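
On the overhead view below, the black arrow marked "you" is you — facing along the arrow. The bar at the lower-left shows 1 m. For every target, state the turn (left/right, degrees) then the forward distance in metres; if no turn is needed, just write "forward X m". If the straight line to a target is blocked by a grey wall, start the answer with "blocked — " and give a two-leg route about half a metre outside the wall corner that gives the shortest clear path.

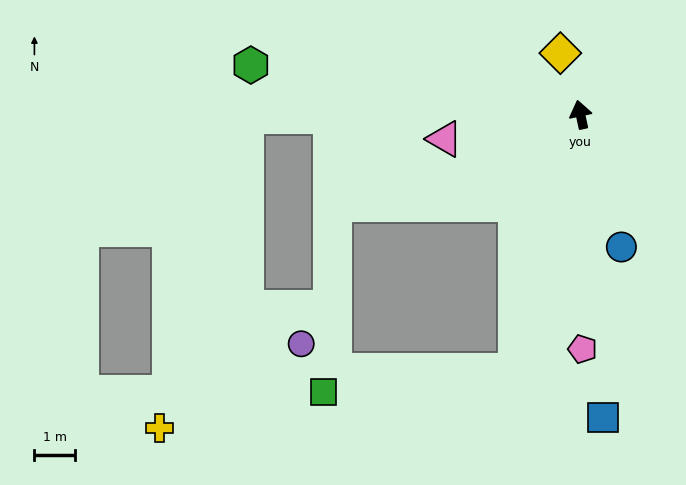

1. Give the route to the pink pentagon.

turn left 168°, forward 5.8 m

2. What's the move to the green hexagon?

turn left 69°, forward 8.2 m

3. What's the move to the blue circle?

turn right 175°, forward 3.4 m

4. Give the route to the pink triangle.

turn left 88°, forward 3.4 m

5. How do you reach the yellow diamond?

turn left 6°, forward 1.6 m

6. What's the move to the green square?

blocked — turn left 154°, forward 6.5 m, then turn right 70°, forward 4.7 m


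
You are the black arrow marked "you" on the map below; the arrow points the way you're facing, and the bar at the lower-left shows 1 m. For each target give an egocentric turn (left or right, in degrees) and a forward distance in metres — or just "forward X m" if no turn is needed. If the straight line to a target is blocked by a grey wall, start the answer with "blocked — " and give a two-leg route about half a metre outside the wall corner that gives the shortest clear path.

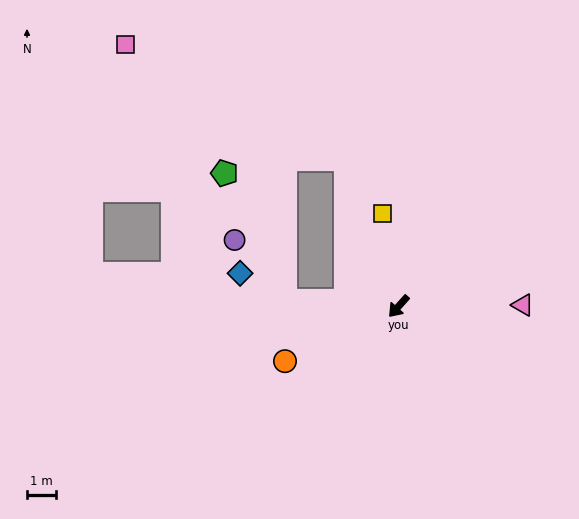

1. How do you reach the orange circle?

turn right 22°, forward 4.3 m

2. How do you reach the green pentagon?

blocked — turn right 51°, forward 3.9 m, then turn right 62°, forward 4.8 m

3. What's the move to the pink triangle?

turn left 132°, forward 4.2 m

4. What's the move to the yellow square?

turn right 129°, forward 3.2 m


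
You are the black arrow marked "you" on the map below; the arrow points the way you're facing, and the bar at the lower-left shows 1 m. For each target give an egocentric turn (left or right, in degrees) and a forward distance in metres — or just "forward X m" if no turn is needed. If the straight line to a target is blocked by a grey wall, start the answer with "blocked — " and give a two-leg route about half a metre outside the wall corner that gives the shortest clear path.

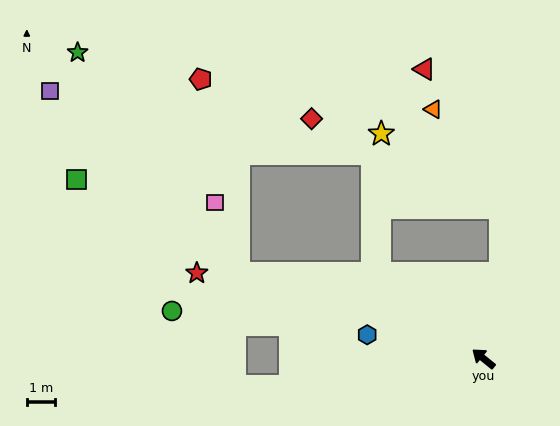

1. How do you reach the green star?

blocked — turn left 20°, forward 9.3 m, then turn right 35°, forward 9.8 m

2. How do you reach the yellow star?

blocked — forward 4.8 m, then turn right 52°, forward 5.0 m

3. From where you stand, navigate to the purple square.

blocked — turn left 20°, forward 9.3 m, then turn right 25°, forward 9.4 m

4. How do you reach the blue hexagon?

turn left 28°, forward 4.3 m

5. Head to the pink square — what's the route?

blocked — turn left 20°, forward 9.3 m, then turn right 53°, forward 2.7 m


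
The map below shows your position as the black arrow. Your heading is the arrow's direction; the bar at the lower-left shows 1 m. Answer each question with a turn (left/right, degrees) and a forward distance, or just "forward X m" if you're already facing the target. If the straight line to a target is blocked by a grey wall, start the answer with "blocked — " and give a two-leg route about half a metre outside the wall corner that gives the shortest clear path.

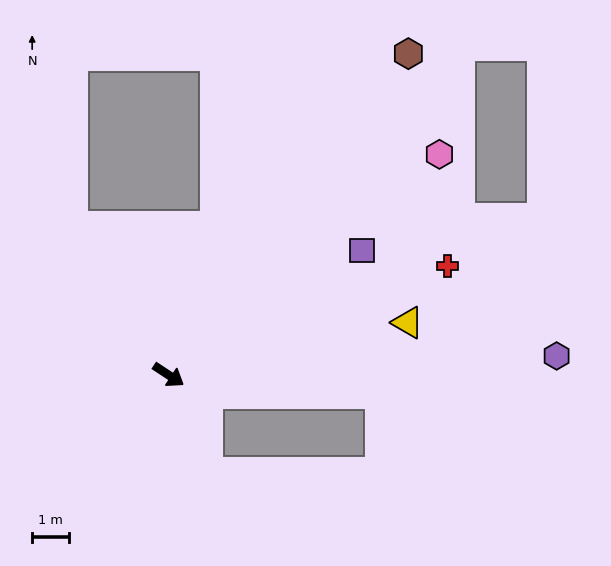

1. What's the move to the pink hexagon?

turn left 72°, forward 9.6 m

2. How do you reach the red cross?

turn left 55°, forward 8.2 m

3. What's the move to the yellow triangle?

turn left 46°, forward 6.7 m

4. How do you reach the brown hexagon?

turn left 87°, forward 11.0 m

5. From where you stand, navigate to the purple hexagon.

turn left 36°, forward 10.6 m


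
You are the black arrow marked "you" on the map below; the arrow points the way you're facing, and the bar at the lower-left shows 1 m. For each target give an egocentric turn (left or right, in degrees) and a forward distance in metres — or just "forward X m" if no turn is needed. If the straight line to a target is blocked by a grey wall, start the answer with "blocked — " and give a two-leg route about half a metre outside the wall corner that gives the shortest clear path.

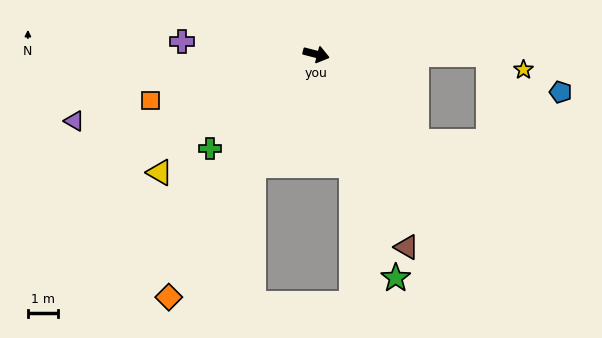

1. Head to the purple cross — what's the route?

turn right 171°, forward 4.5 m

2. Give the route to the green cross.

turn right 124°, forward 4.8 m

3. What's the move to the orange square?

turn right 150°, forward 5.8 m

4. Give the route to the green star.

turn right 56°, forward 8.0 m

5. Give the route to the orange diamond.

turn right 107°, forward 9.5 m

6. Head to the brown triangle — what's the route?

turn right 50°, forward 7.2 m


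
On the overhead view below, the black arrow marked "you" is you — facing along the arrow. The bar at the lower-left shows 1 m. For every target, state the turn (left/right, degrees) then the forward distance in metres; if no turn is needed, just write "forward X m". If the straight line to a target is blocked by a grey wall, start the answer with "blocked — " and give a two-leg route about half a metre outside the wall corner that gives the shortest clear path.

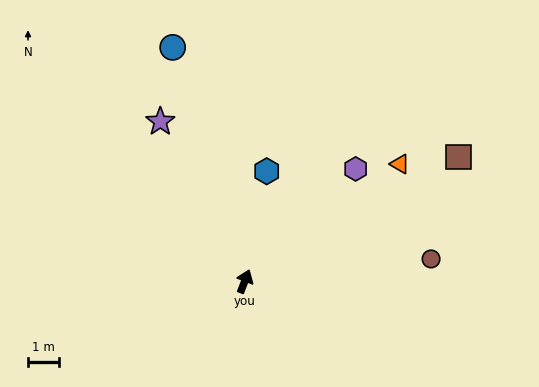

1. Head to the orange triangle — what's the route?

turn right 32°, forward 6.3 m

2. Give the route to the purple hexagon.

turn right 24°, forward 5.1 m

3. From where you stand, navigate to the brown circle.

turn right 62°, forward 6.1 m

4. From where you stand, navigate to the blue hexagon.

turn left 10°, forward 3.6 m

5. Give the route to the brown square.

turn right 39°, forward 8.0 m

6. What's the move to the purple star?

turn left 49°, forward 5.9 m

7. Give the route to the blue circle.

turn left 38°, forward 7.9 m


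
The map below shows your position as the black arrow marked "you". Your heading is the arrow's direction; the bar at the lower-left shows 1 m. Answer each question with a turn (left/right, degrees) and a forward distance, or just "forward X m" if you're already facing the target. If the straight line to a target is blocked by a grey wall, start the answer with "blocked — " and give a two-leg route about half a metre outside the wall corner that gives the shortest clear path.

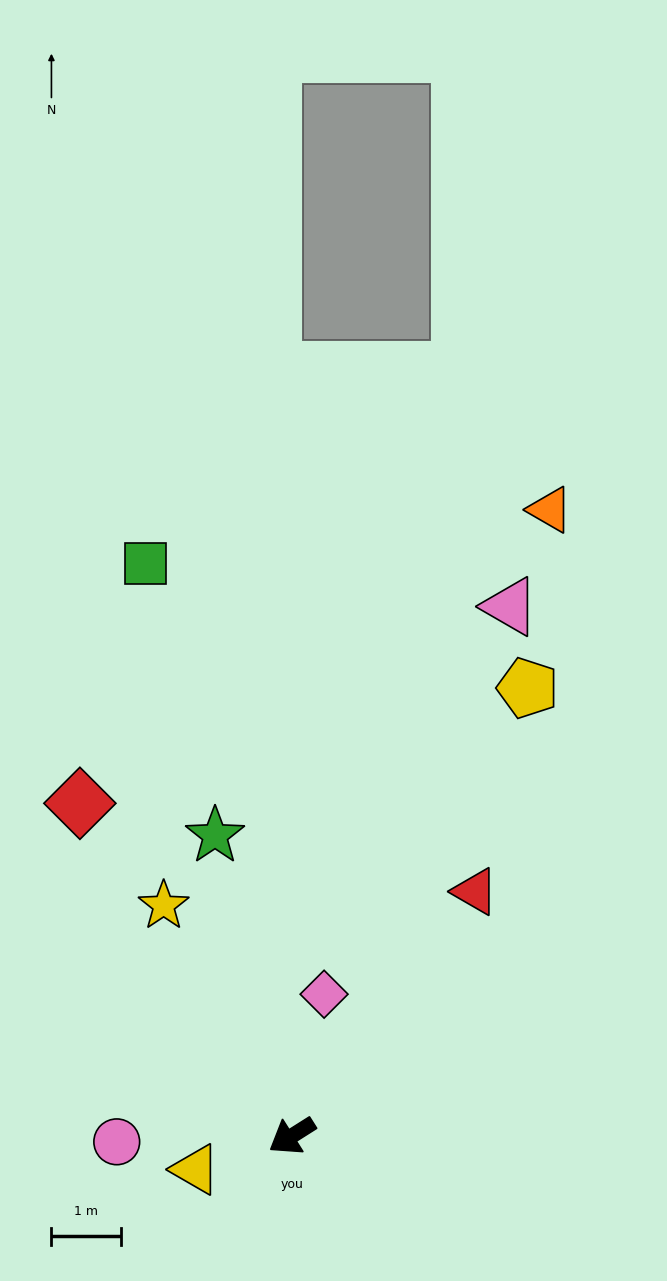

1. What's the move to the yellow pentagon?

turn right 150°, forward 7.3 m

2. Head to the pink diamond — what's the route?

turn right 135°, forward 2.1 m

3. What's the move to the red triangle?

turn right 159°, forward 4.4 m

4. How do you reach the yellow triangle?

turn right 13°, forward 1.5 m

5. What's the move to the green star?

turn right 108°, forward 4.5 m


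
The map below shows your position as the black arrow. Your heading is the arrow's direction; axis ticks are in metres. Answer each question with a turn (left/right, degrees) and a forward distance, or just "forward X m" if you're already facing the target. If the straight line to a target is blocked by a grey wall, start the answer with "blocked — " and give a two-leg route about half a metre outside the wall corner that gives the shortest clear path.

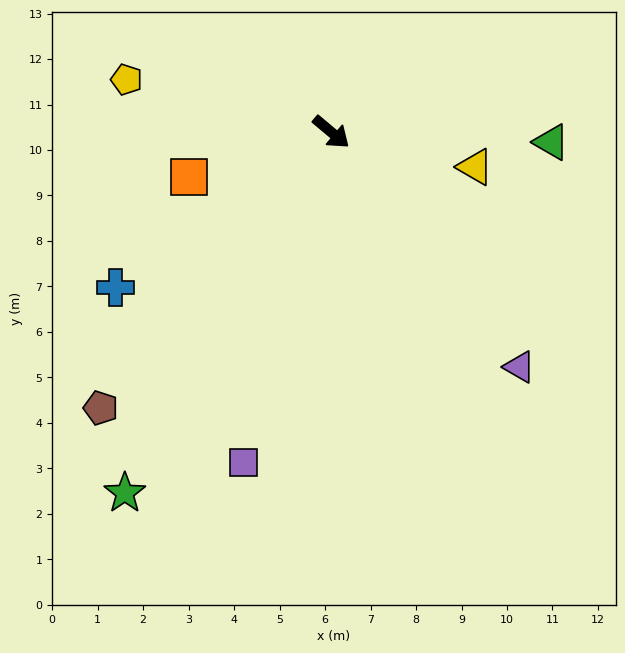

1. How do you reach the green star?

turn right 80°, forward 9.1 m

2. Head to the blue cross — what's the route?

turn right 104°, forward 5.8 m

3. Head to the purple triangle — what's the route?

turn right 11°, forward 6.6 m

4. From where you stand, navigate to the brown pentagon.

turn right 90°, forward 7.9 m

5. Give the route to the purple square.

turn right 65°, forward 7.5 m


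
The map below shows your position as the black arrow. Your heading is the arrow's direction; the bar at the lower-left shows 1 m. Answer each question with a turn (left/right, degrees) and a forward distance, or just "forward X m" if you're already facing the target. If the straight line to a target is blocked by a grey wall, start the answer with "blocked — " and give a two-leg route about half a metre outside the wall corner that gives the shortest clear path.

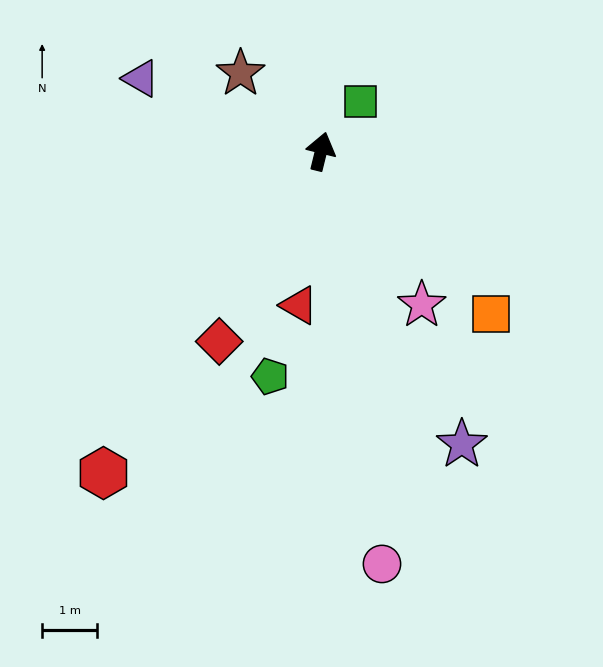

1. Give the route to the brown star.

turn left 60°, forward 2.0 m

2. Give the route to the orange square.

turn right 120°, forward 4.3 m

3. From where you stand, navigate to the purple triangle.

turn left 82°, forward 3.5 m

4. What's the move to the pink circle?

turn right 158°, forward 7.6 m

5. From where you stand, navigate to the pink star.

turn right 133°, forward 3.3 m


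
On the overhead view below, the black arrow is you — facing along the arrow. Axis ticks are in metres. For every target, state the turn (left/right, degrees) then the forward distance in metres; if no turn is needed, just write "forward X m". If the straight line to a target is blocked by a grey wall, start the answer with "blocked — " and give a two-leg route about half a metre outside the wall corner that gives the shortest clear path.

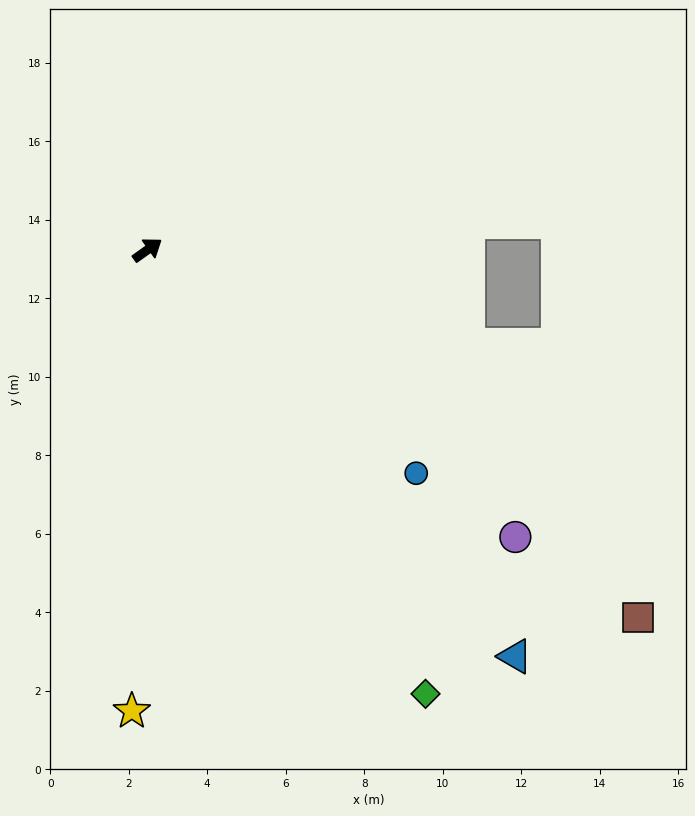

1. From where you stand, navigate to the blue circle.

turn right 75°, forward 8.9 m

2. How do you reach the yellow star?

turn right 127°, forward 11.8 m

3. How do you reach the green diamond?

turn right 93°, forward 13.3 m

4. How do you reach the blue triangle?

turn right 83°, forward 14.0 m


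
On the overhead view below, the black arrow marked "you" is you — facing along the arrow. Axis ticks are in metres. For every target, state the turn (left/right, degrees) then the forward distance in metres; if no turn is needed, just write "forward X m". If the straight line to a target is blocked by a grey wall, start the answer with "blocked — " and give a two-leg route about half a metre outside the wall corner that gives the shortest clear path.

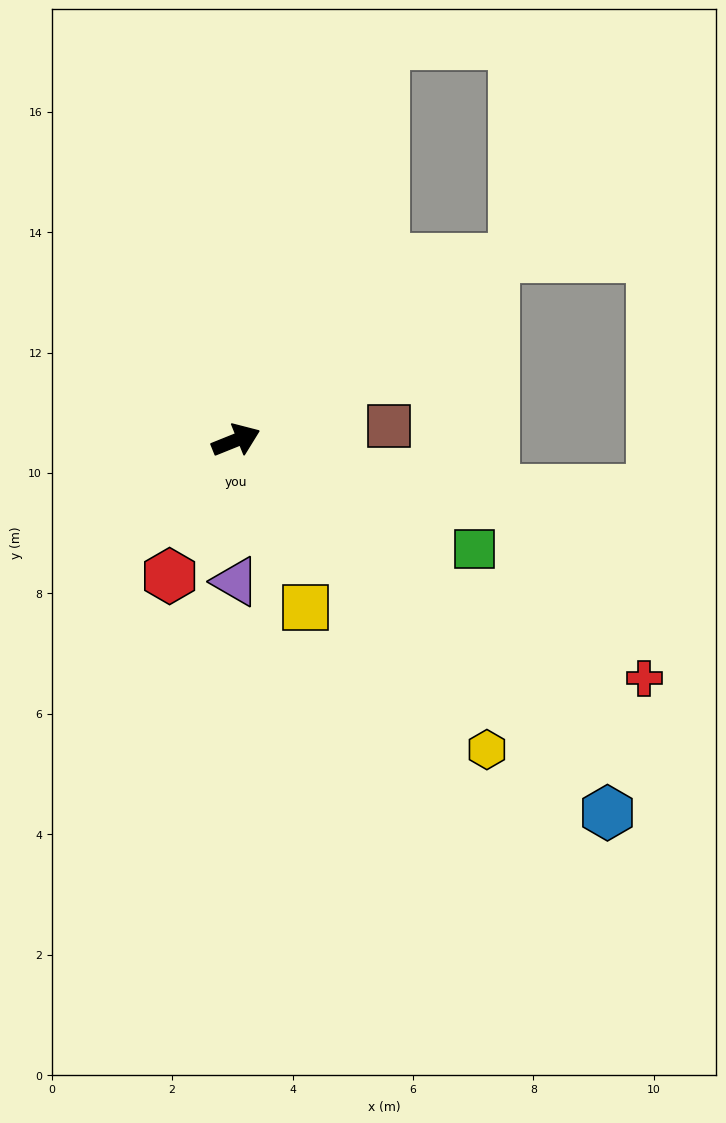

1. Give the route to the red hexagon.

turn right 138°, forward 2.5 m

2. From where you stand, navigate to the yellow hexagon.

turn right 73°, forward 6.6 m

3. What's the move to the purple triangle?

turn right 112°, forward 2.3 m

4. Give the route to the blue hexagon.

turn right 67°, forward 8.7 m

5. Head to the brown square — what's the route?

turn right 17°, forward 2.6 m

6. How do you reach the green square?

turn right 47°, forward 4.4 m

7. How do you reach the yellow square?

turn right 89°, forward 3.0 m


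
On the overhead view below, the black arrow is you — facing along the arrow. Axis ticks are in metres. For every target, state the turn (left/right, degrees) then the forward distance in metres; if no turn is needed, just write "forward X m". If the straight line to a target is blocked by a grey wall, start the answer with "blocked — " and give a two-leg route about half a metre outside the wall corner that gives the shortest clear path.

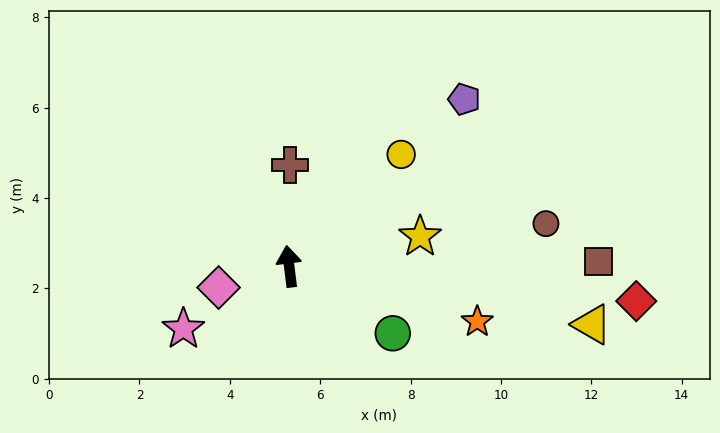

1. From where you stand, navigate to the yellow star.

turn right 84°, forward 3.0 m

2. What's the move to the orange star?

turn right 114°, forward 4.3 m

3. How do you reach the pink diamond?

turn left 100°, forward 1.6 m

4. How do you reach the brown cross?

turn right 7°, forward 2.2 m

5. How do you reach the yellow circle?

turn right 52°, forward 3.5 m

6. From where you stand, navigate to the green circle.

turn right 130°, forward 2.7 m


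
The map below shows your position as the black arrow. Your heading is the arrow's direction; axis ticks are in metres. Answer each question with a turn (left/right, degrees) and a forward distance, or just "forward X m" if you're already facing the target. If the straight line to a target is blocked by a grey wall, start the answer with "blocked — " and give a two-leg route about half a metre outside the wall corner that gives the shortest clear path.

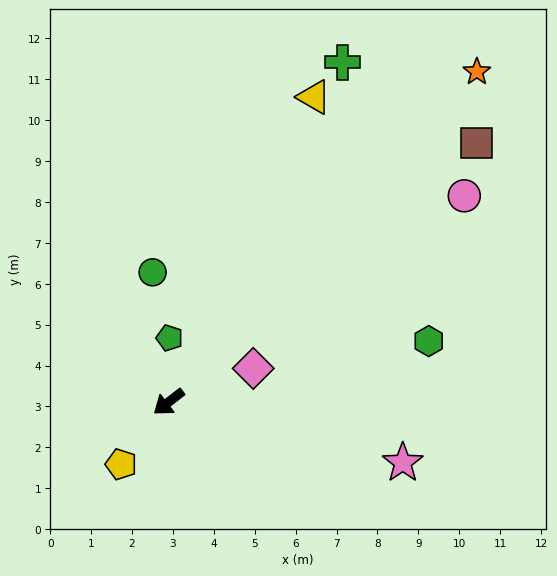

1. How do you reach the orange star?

turn right 171°, forward 11.0 m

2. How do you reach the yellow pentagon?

turn left 15°, forward 1.9 m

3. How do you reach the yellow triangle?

turn right 153°, forward 8.3 m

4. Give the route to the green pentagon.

turn right 129°, forward 1.6 m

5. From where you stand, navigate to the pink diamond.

turn left 164°, forward 2.2 m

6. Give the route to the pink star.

turn left 128°, forward 5.9 m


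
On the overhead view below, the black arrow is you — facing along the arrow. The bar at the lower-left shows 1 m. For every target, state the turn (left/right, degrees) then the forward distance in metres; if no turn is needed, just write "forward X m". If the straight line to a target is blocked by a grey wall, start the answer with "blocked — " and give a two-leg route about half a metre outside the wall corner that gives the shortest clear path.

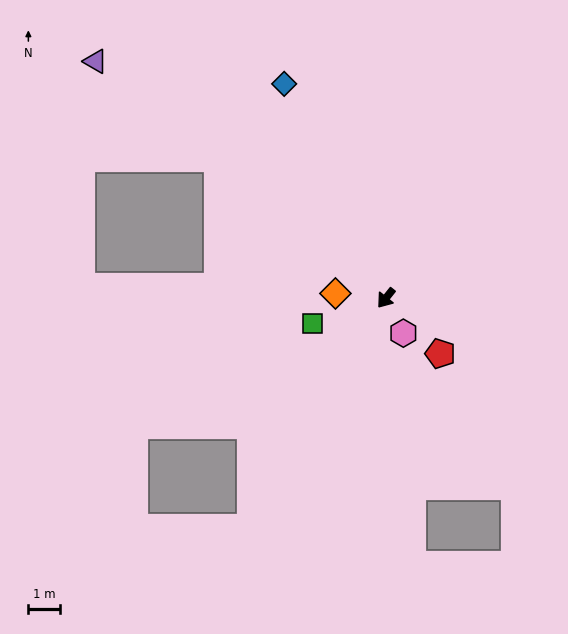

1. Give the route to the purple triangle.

turn right 91°, forward 11.8 m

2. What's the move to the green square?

turn right 32°, forward 2.5 m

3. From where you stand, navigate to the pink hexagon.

turn left 65°, forward 1.2 m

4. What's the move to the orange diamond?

turn right 57°, forward 1.6 m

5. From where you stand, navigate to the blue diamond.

turn right 116°, forward 7.5 m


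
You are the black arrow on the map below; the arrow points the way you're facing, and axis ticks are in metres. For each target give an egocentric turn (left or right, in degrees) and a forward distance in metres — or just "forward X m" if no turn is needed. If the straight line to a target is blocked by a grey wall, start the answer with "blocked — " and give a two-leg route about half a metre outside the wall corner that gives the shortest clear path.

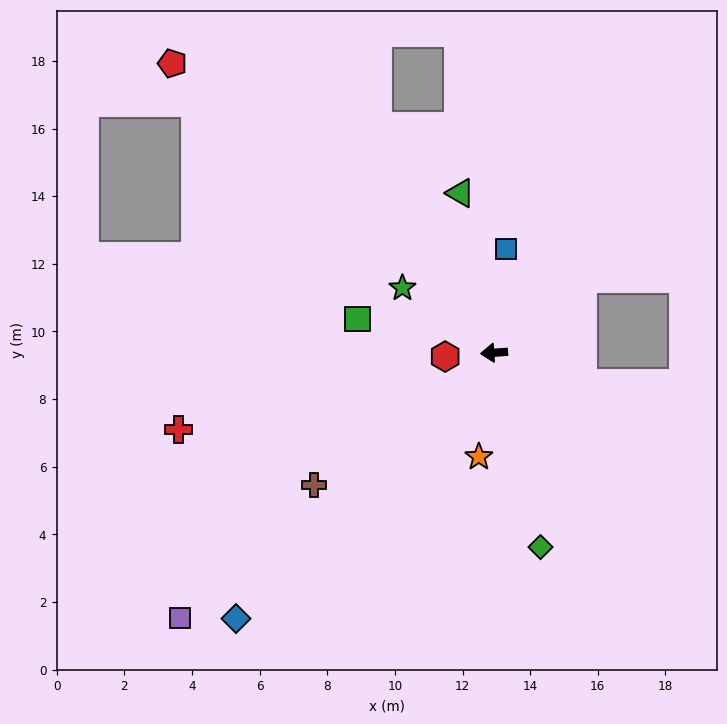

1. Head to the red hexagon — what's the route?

forward 1.5 m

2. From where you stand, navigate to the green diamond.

turn left 100°, forward 5.9 m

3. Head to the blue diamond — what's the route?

turn left 42°, forward 11.0 m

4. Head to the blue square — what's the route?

turn right 100°, forward 3.1 m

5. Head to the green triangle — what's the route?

turn right 82°, forward 4.8 m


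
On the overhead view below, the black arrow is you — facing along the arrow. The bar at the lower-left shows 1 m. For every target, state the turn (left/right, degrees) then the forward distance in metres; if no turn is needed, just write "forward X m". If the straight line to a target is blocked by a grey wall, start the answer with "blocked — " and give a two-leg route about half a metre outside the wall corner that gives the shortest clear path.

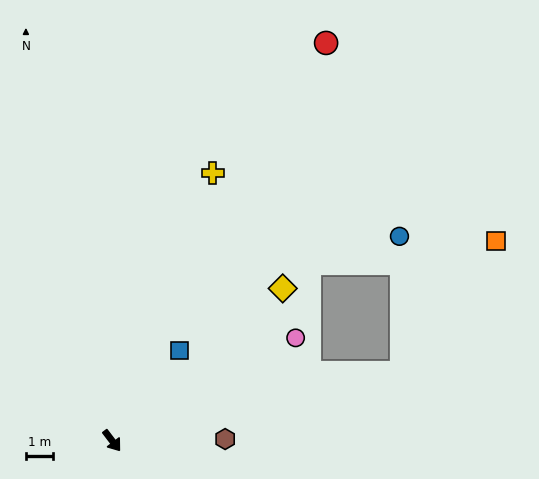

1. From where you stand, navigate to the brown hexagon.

turn left 54°, forward 4.2 m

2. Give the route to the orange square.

blocked — turn left 66°, forward 10.9 m, then turn left 41°, forward 5.9 m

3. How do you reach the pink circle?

turn left 82°, forward 7.7 m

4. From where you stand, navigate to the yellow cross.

turn left 122°, forward 10.5 m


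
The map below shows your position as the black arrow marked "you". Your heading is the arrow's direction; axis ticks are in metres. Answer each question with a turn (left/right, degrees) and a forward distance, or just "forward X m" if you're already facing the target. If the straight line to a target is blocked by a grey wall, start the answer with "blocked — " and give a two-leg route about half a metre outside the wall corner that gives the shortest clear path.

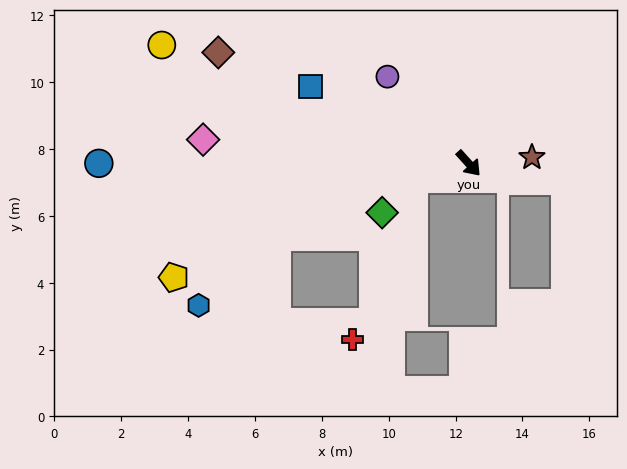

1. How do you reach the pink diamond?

turn right 137°, forward 8.0 m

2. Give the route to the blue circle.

turn right 132°, forward 11.1 m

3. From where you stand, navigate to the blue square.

turn right 158°, forward 5.3 m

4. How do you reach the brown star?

turn left 53°, forward 1.9 m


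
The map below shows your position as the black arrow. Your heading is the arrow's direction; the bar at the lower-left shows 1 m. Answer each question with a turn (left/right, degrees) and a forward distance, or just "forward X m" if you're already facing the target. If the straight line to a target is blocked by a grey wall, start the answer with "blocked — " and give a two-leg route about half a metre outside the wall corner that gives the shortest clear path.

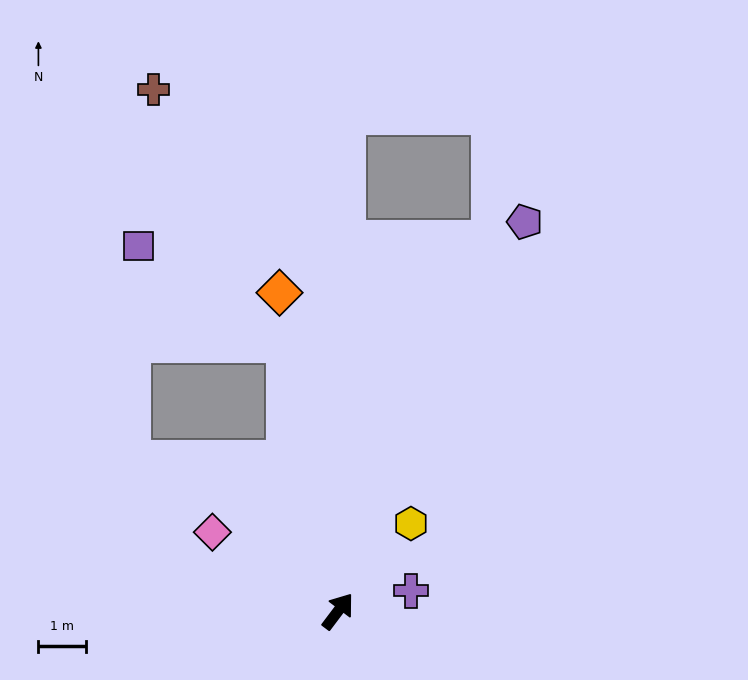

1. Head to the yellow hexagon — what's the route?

turn right 3°, forward 2.4 m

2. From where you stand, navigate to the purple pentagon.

turn left 11°, forward 9.1 m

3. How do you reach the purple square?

blocked — turn left 48°, forward 5.8 m, then turn left 46°, forward 3.7 m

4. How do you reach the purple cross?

turn right 37°, forward 1.6 m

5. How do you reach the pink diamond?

turn left 95°, forward 3.1 m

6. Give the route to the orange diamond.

turn left 47°, forward 6.8 m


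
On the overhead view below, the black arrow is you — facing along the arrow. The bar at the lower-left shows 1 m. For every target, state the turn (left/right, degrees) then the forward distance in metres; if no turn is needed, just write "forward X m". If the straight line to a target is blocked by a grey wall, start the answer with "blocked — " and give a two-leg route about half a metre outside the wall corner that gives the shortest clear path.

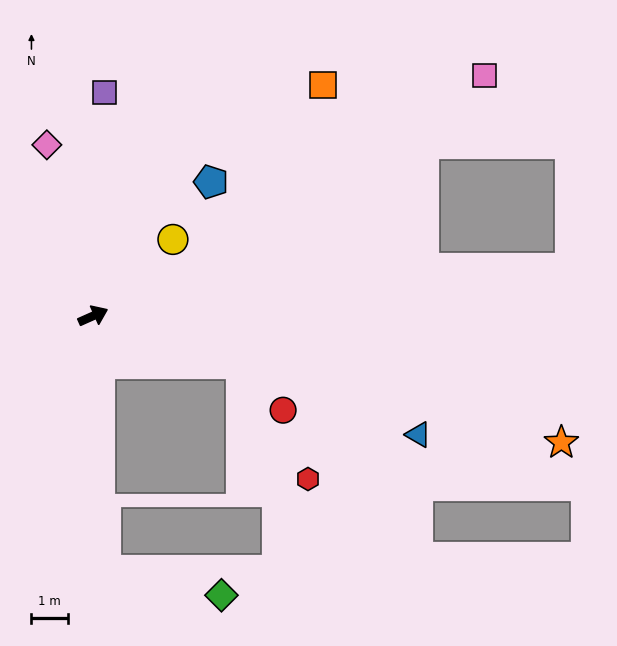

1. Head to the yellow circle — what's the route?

turn left 20°, forward 3.0 m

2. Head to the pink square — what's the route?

turn left 8°, forward 12.5 m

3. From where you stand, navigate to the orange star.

turn right 39°, forward 13.2 m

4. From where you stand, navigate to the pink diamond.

turn left 81°, forward 4.8 m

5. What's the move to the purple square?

turn left 63°, forward 6.1 m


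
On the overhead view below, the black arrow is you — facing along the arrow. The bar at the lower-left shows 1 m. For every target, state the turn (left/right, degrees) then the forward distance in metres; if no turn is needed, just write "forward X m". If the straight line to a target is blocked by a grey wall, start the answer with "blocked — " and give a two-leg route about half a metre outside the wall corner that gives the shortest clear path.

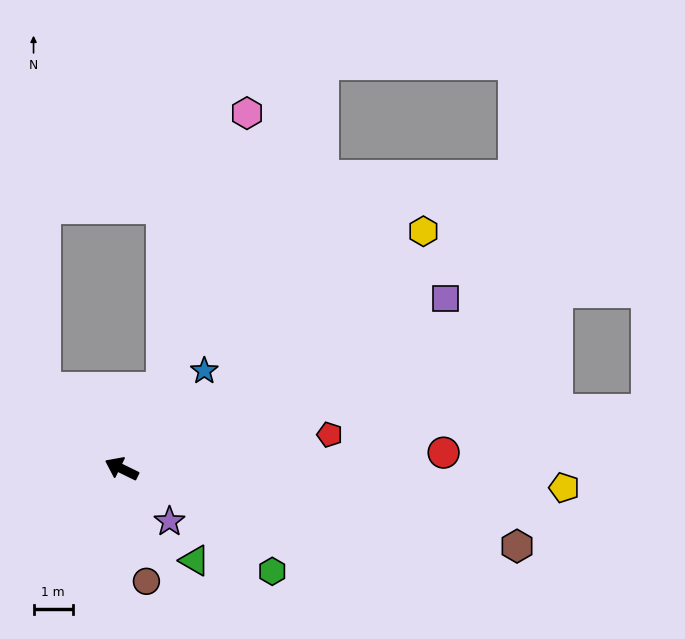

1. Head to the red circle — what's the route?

turn right 151°, forward 8.2 m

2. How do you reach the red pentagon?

turn right 145°, forward 5.3 m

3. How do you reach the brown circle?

turn left 128°, forward 2.9 m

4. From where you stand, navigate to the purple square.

turn right 126°, forward 9.3 m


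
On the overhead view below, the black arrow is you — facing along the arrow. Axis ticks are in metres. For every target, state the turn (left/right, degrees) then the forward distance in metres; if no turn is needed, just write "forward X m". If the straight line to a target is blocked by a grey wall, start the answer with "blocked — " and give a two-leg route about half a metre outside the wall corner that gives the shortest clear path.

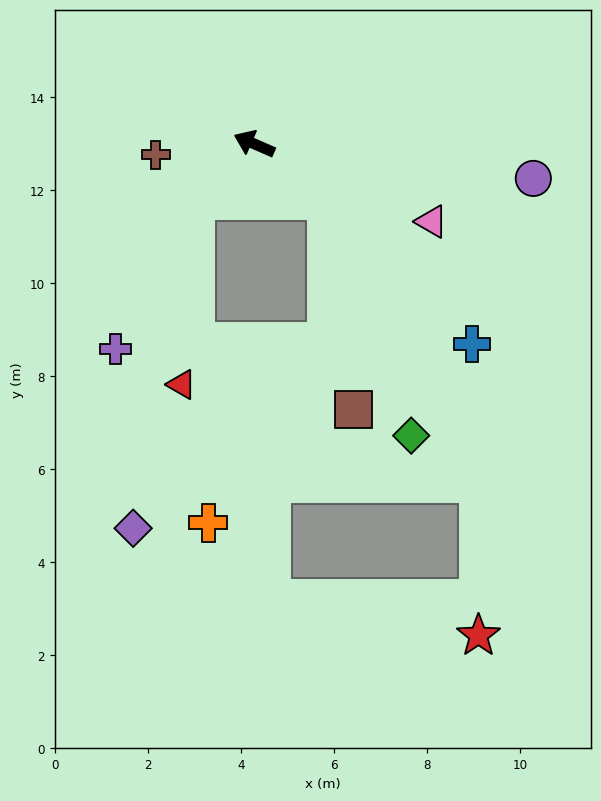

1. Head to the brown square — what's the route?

blocked — turn left 166°, forward 2.0 m, then turn right 45°, forward 4.5 m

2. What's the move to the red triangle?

blocked — turn left 67°, forward 1.7 m, then turn left 42°, forward 4.0 m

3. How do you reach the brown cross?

turn left 30°, forward 2.1 m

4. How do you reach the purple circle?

turn right 163°, forward 6.0 m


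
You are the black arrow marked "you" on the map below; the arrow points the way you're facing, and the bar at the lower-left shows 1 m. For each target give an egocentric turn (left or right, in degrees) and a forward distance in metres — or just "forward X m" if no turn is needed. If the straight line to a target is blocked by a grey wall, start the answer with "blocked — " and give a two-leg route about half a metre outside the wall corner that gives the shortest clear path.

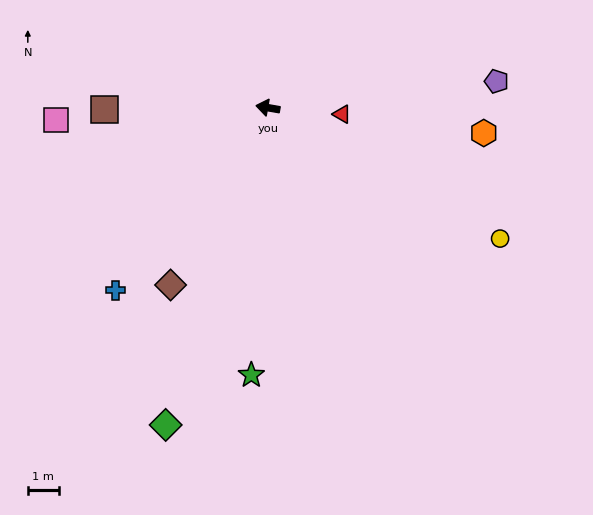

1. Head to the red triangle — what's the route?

turn right 175°, forward 2.4 m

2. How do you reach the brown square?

turn left 11°, forward 5.2 m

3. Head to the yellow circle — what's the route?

turn left 160°, forward 8.6 m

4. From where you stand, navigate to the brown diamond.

turn left 71°, forward 6.5 m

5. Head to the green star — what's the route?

turn left 96°, forward 8.6 m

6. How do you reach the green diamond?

turn left 82°, forward 10.7 m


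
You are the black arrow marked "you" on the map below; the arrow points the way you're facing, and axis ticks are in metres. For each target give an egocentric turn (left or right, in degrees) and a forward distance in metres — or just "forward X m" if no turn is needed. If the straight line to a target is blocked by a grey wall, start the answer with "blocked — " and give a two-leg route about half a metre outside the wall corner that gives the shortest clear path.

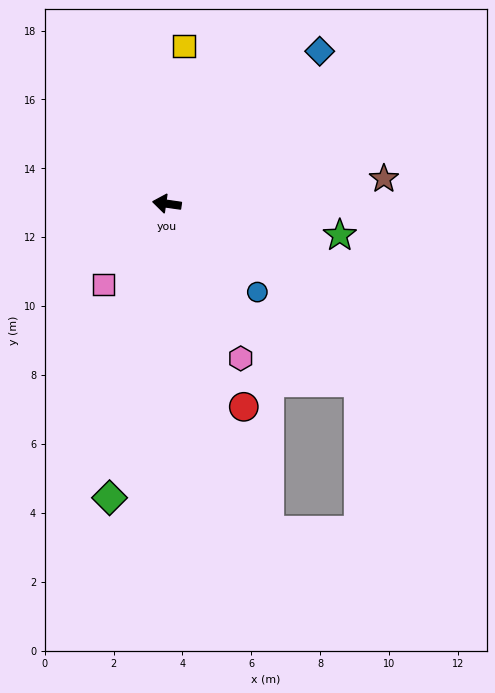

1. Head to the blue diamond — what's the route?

turn right 127°, forward 6.3 m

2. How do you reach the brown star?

turn right 165°, forward 6.3 m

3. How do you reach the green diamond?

turn left 87°, forward 8.7 m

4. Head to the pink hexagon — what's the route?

turn left 124°, forward 5.0 m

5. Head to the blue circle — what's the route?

turn left 144°, forward 3.7 m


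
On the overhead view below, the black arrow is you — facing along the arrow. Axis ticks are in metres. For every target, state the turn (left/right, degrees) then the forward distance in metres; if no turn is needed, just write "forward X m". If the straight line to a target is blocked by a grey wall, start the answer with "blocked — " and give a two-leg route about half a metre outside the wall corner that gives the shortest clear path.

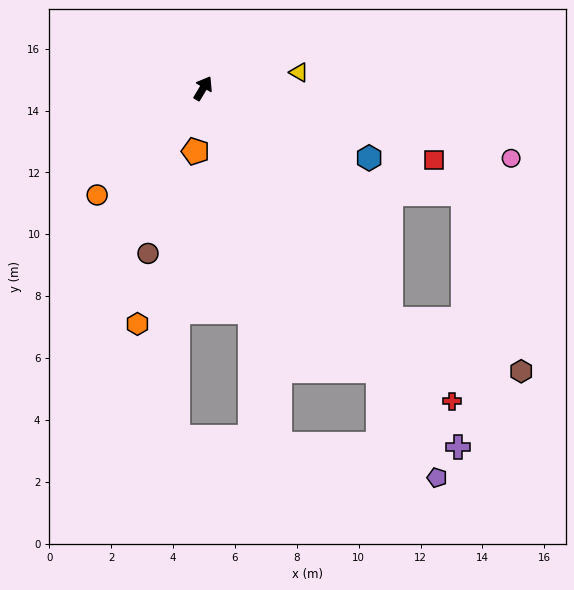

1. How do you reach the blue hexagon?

turn right 82°, forward 5.8 m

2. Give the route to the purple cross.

turn right 113°, forward 14.2 m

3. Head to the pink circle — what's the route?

turn right 72°, forward 10.2 m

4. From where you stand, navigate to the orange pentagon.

turn right 156°, forward 2.1 m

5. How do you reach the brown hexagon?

blocked — turn right 110°, forward 9.6 m, then turn left 30°, forward 4.6 m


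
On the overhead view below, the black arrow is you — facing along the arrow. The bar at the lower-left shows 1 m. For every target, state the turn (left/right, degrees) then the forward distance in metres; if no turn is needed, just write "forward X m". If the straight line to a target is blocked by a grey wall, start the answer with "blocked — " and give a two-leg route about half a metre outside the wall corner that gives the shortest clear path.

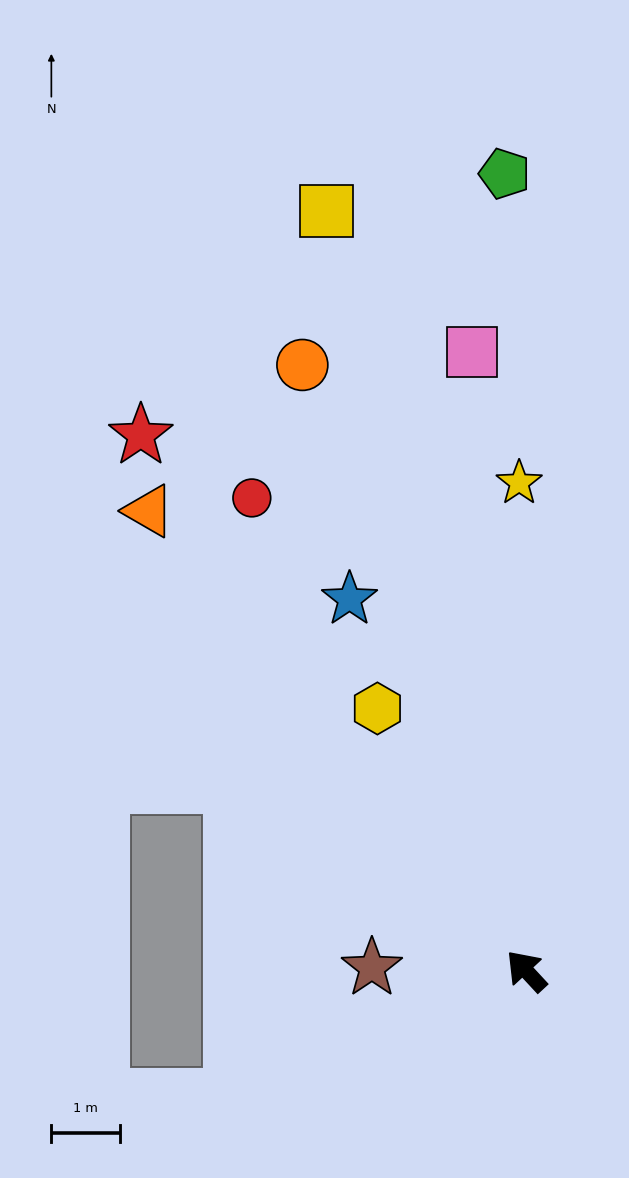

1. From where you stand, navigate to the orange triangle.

turn right 3°, forward 8.7 m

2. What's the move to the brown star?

turn left 46°, forward 2.3 m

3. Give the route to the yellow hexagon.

turn right 13°, forward 4.4 m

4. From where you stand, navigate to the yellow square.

turn right 28°, forward 11.5 m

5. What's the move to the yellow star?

turn right 42°, forward 7.1 m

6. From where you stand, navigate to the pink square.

turn right 38°, forward 9.1 m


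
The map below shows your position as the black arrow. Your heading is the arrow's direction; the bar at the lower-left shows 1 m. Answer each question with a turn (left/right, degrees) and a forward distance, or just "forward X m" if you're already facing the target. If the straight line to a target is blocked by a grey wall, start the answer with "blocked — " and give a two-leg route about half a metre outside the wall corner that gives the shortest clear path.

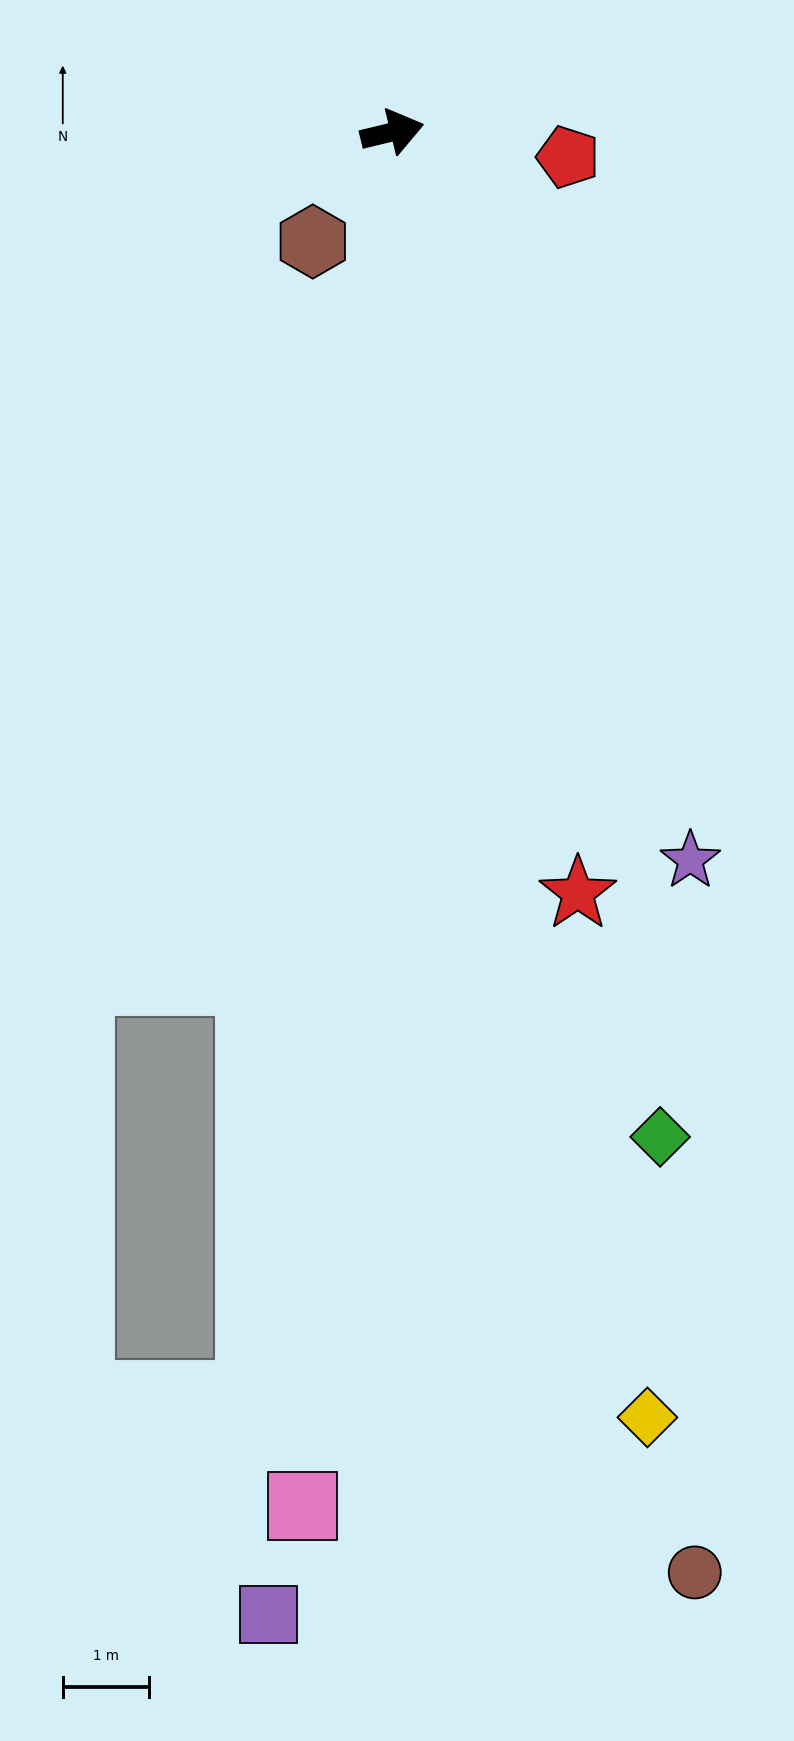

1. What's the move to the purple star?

turn right 81°, forward 9.1 m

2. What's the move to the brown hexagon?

turn right 140°, forward 1.6 m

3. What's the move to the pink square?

turn right 107°, forward 15.9 m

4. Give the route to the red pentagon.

turn right 22°, forward 2.1 m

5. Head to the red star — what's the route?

turn right 90°, forward 9.0 m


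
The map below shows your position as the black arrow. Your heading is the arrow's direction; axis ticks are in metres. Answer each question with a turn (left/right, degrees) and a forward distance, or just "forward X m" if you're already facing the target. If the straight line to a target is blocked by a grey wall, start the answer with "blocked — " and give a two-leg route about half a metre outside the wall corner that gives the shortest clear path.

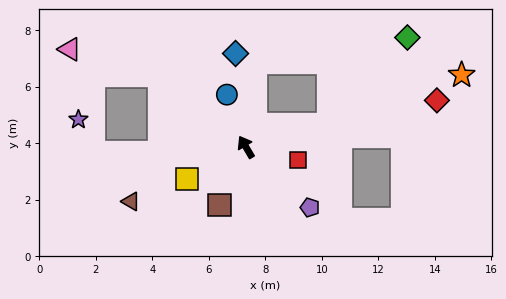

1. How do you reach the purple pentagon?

turn right 164°, forward 3.1 m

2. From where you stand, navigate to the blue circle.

turn right 11°, forward 2.0 m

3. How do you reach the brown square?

turn left 125°, forward 2.3 m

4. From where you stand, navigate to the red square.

turn right 135°, forward 1.9 m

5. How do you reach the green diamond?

blocked — turn right 106°, forward 3.1 m, then turn left 33°, forward 4.1 m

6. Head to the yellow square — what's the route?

turn left 88°, forward 2.4 m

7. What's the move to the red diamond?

turn right 107°, forward 7.0 m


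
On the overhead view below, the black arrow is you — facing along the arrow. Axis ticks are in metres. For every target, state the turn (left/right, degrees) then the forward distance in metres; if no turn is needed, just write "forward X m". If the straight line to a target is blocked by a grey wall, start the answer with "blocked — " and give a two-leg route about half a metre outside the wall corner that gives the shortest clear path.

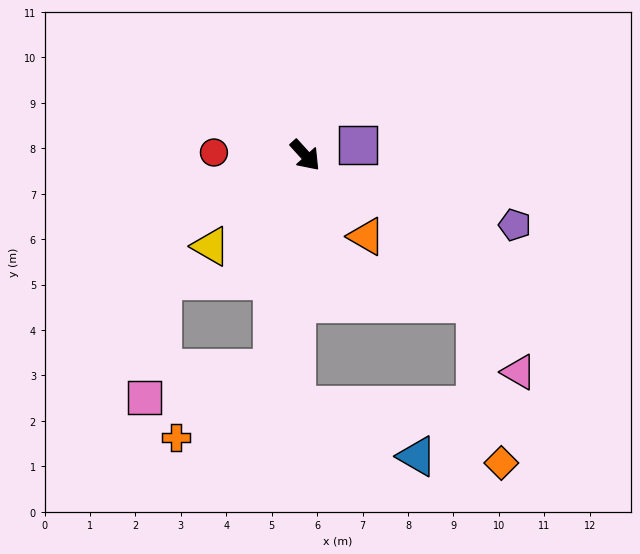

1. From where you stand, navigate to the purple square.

turn left 59°, forward 1.2 m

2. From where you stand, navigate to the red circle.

turn right 134°, forward 2.0 m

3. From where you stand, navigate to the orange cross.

blocked — turn right 51°, forward 4.7 m, then turn right 45°, forward 2.6 m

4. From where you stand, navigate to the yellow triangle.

turn right 88°, forward 2.9 m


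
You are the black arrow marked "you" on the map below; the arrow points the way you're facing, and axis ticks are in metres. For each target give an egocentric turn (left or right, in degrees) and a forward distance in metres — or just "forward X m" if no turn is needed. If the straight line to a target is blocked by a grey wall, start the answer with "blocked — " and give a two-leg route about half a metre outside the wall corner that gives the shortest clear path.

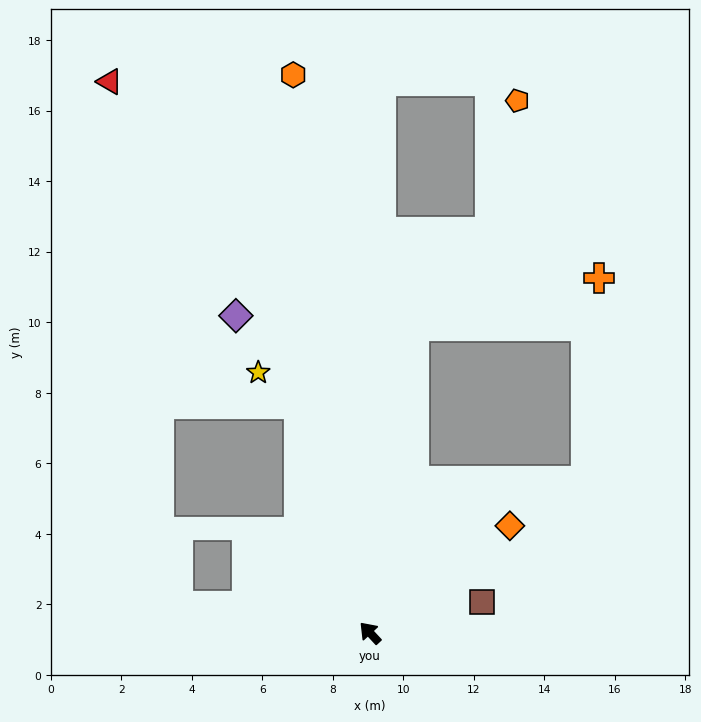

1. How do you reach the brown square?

turn right 117°, forward 3.3 m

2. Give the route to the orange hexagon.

turn right 35°, forward 16.0 m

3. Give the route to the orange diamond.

turn right 95°, forward 5.0 m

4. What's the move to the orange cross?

blocked — turn right 51°, forward 8.8 m, then turn right 67°, forward 5.4 m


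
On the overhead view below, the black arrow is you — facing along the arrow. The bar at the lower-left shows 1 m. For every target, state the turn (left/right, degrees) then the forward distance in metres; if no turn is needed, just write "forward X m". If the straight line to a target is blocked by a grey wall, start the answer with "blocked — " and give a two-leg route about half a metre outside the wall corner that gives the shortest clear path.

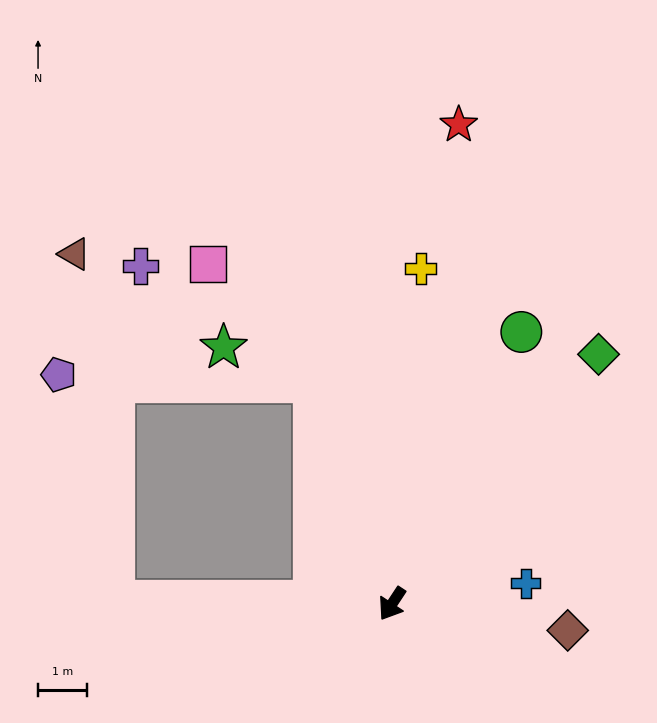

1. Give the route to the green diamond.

turn left 174°, forward 6.7 m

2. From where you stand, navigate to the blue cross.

turn left 132°, forward 2.8 m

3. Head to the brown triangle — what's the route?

blocked — turn right 57°, forward 5.7 m, then turn right 83°, forward 7.2 m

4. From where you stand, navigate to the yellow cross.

turn right 152°, forward 6.9 m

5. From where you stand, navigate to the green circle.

turn right 172°, forward 6.2 m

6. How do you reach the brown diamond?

turn left 115°, forward 3.7 m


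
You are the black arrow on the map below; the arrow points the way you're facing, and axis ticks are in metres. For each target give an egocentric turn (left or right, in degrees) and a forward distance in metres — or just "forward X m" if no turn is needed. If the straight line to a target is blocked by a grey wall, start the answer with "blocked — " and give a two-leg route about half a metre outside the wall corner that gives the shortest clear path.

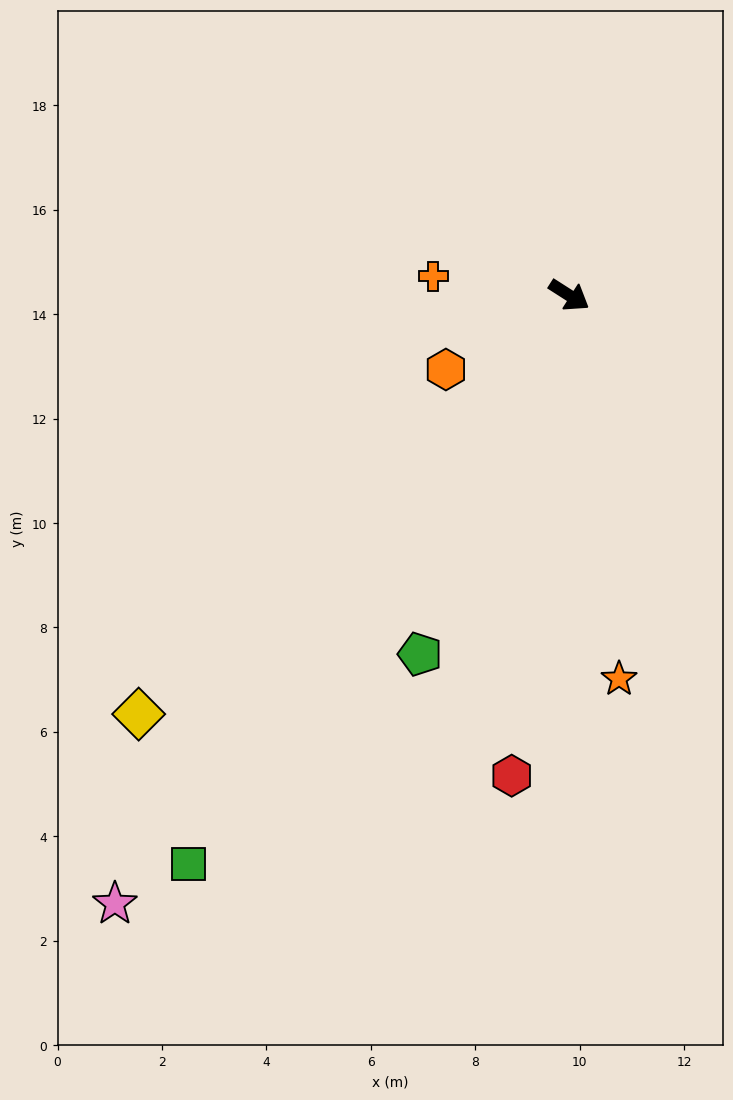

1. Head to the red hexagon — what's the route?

turn right 64°, forward 9.3 m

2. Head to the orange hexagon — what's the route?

turn right 116°, forward 2.8 m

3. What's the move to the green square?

turn right 91°, forward 13.1 m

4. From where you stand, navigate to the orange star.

turn right 50°, forward 7.4 m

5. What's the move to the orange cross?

turn right 155°, forward 2.6 m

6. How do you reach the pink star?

turn right 94°, forward 14.5 m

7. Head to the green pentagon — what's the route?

turn right 80°, forward 7.4 m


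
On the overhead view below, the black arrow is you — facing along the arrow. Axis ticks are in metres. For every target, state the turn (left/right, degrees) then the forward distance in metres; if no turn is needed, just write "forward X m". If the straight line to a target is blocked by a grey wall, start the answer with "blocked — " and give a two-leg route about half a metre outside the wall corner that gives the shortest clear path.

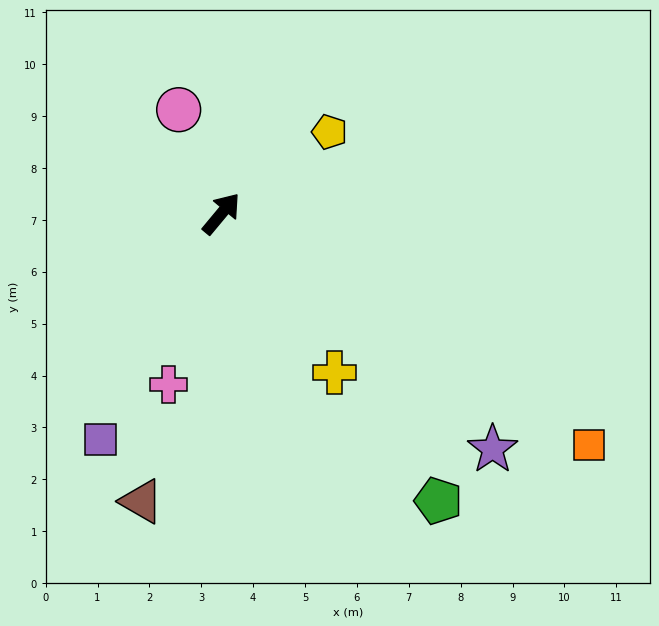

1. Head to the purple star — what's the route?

turn right 91°, forward 6.9 m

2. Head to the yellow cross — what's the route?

turn right 105°, forward 3.8 m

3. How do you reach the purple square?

turn right 168°, forward 4.9 m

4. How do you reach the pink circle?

turn left 62°, forward 2.2 m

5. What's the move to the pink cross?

turn right 157°, forward 3.5 m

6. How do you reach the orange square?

turn right 82°, forward 8.4 m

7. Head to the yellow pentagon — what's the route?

turn right 13°, forward 2.6 m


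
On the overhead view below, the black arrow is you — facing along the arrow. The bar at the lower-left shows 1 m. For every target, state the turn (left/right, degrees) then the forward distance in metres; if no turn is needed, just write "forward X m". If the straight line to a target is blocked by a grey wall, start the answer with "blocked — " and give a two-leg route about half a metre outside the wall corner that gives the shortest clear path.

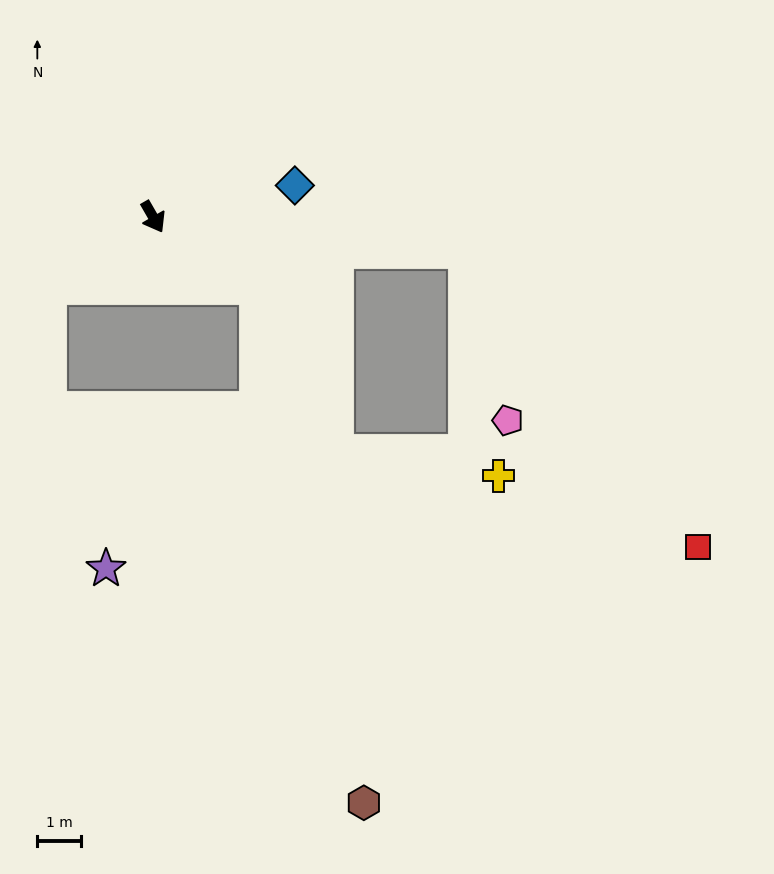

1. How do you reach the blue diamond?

turn left 73°, forward 3.3 m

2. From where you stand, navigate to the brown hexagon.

blocked — turn left 26°, forward 2.9 m, then turn right 44°, forward 12.1 m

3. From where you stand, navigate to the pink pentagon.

blocked — turn left 54°, forward 7.2 m, then turn right 70°, forward 4.0 m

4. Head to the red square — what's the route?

blocked — turn left 54°, forward 7.2 m, then turn right 46°, forward 8.6 m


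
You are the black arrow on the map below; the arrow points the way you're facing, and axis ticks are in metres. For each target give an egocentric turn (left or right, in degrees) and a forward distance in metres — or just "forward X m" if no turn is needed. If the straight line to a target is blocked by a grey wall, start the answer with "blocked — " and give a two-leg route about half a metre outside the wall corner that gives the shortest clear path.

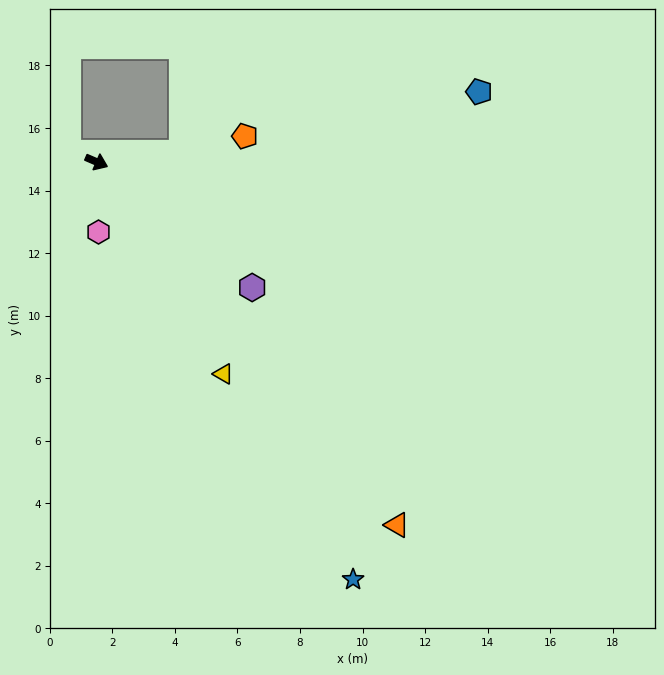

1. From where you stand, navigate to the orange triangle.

turn right 27°, forward 15.1 m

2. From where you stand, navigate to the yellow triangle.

turn right 36°, forward 7.9 m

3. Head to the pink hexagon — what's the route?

turn right 65°, forward 2.2 m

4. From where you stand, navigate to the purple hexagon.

turn right 16°, forward 6.4 m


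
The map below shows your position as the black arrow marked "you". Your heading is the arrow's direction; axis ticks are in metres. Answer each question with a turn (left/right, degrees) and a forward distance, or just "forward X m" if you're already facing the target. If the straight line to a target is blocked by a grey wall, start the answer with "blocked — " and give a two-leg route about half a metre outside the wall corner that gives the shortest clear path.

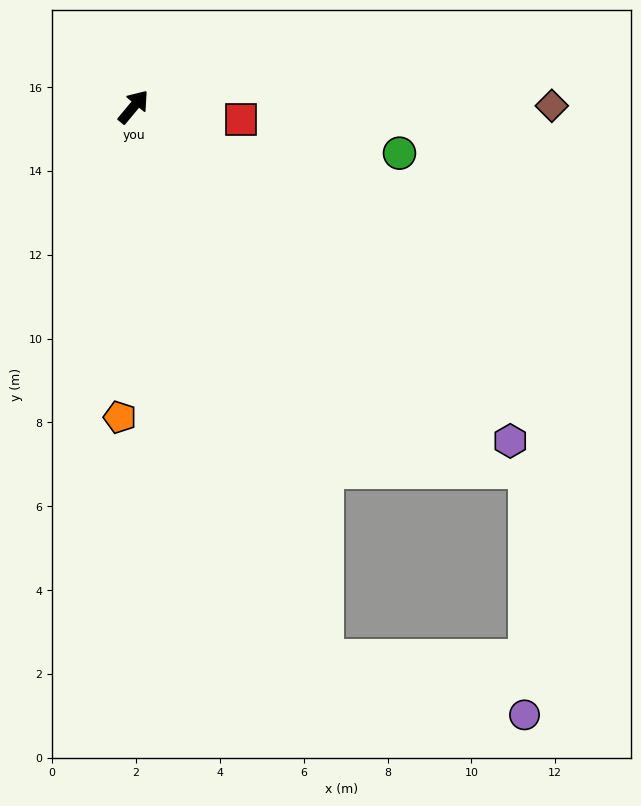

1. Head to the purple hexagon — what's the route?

turn right 92°, forward 12.0 m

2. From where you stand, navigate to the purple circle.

blocked — turn right 121°, forward 13.9 m, then turn left 55°, forward 4.9 m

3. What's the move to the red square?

turn right 57°, forward 2.6 m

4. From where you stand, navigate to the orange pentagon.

turn right 143°, forward 7.4 m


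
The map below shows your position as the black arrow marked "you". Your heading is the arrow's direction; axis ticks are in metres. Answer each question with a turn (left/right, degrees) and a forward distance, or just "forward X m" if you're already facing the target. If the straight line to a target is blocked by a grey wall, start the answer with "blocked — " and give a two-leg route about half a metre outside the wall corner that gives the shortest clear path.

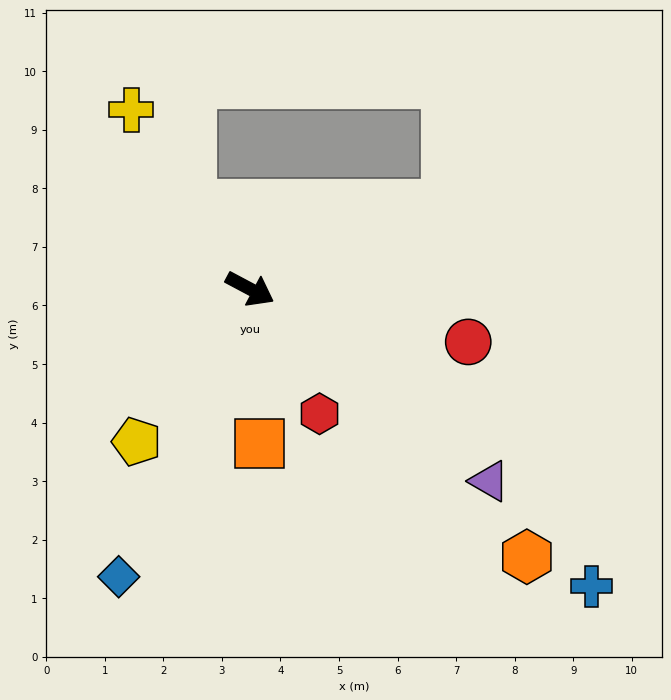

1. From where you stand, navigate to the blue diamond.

turn right 87°, forward 5.4 m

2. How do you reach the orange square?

turn right 59°, forward 2.6 m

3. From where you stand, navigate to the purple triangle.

turn right 11°, forward 5.2 m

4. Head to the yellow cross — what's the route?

turn left 152°, forward 3.7 m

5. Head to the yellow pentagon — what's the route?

turn right 99°, forward 3.2 m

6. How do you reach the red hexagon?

turn right 33°, forward 2.4 m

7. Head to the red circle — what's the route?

turn left 14°, forward 3.8 m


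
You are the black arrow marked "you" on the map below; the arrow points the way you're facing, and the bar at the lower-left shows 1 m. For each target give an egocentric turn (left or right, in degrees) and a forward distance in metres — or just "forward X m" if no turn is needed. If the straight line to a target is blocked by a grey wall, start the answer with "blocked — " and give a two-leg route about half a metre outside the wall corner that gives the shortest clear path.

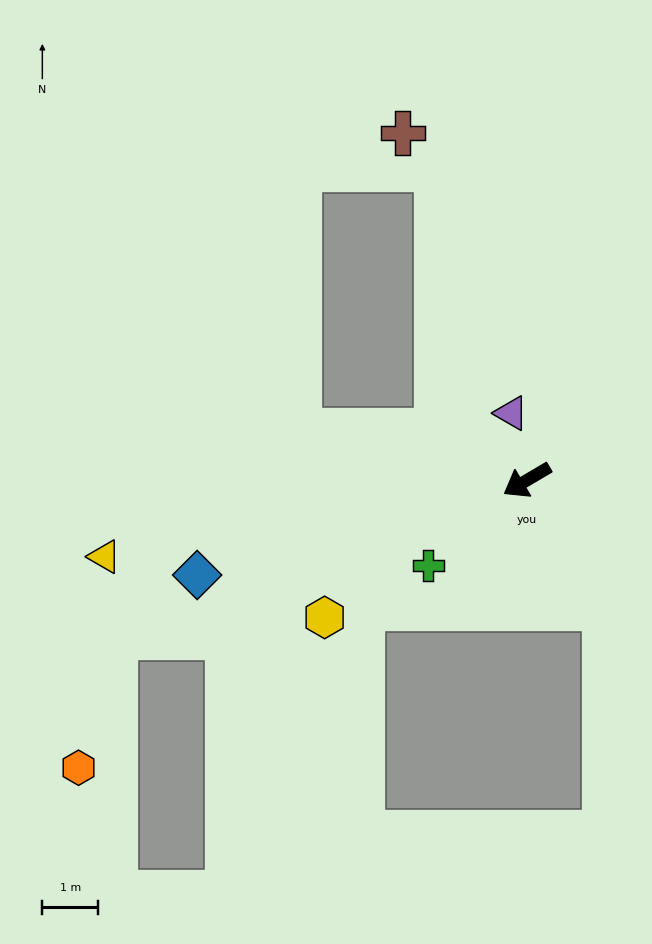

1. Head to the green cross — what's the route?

turn left 10°, forward 2.3 m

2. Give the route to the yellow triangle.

turn right 20°, forward 7.7 m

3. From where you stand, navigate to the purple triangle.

turn right 107°, forward 1.2 m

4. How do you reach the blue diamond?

turn right 15°, forward 6.1 m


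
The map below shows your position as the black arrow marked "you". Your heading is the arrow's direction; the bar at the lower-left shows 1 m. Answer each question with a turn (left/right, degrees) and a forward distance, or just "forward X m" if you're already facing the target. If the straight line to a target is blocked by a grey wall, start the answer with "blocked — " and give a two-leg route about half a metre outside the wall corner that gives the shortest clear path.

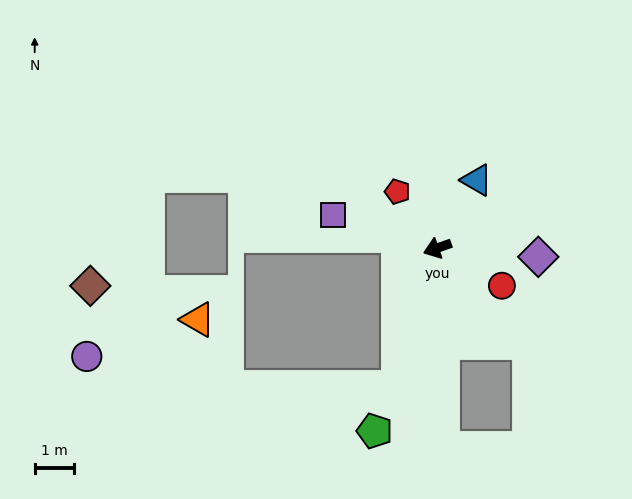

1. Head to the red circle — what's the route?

turn left 130°, forward 1.9 m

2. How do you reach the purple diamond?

turn left 156°, forward 2.6 m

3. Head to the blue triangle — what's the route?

turn right 139°, forward 2.0 m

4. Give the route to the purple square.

turn right 37°, forward 2.8 m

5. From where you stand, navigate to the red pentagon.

turn right 74°, forward 1.8 m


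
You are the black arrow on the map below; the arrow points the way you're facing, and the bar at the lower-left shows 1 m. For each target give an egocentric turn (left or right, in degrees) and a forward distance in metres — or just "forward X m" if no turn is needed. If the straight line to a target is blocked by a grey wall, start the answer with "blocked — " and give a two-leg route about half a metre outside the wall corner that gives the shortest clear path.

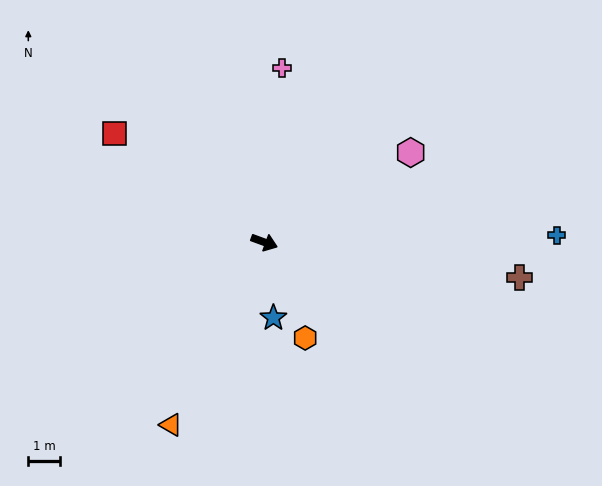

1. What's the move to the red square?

turn left 164°, forward 5.9 m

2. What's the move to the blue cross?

turn left 22°, forward 9.3 m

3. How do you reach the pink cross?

turn left 104°, forward 5.6 m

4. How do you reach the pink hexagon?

turn left 52°, forward 5.4 m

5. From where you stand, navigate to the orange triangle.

turn right 97°, forward 6.5 m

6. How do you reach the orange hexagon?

turn right 47°, forward 3.3 m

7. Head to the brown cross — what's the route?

turn left 12°, forward 8.2 m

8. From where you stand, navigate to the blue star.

turn right 63°, forward 2.4 m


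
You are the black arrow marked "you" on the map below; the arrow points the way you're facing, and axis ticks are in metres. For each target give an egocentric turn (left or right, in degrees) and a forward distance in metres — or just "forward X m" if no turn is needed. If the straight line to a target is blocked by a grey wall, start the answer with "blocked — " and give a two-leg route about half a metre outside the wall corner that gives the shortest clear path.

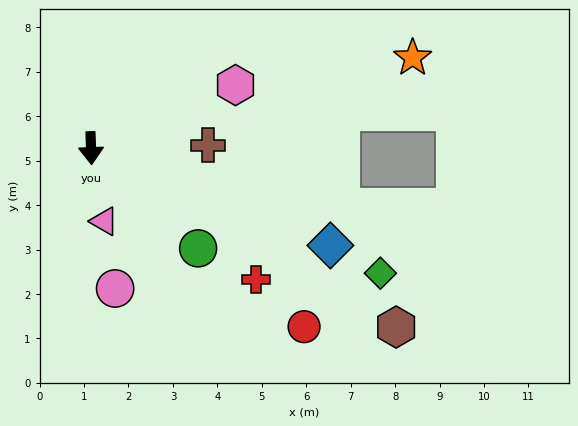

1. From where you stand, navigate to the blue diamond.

turn left 66°, forward 5.8 m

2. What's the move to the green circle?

turn left 45°, forward 3.3 m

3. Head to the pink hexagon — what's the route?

turn left 112°, forward 3.5 m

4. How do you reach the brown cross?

turn left 89°, forward 2.6 m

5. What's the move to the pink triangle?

turn left 8°, forward 1.7 m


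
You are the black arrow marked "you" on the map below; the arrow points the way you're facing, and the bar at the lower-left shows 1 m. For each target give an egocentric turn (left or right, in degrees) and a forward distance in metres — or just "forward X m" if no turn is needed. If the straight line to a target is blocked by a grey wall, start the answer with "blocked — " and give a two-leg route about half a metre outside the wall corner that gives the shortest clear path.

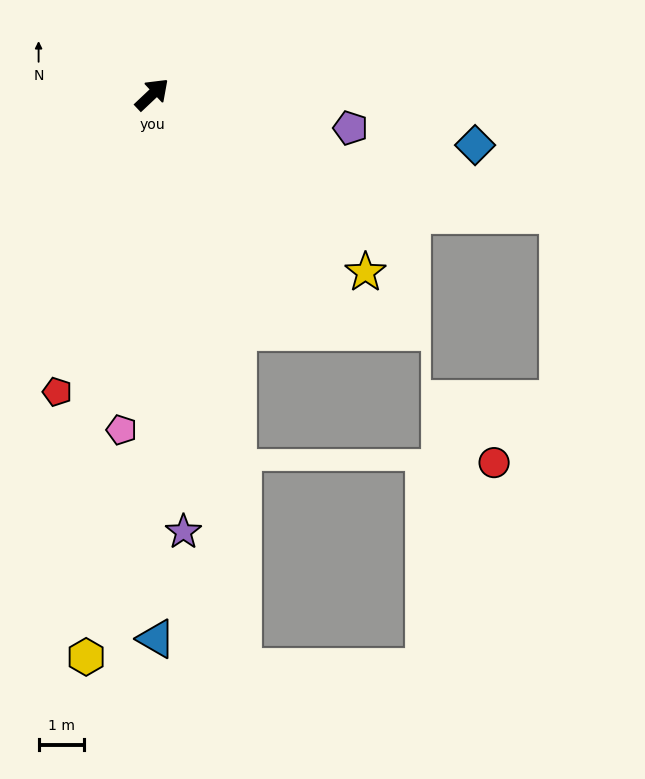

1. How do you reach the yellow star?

turn right 83°, forward 6.1 m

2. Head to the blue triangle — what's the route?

turn right 133°, forward 11.9 m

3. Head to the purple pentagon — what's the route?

turn right 53°, forward 4.4 m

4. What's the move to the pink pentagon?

turn right 139°, forward 7.4 m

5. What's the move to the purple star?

turn right 129°, forward 9.6 m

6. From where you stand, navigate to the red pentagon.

turn right 151°, forward 6.8 m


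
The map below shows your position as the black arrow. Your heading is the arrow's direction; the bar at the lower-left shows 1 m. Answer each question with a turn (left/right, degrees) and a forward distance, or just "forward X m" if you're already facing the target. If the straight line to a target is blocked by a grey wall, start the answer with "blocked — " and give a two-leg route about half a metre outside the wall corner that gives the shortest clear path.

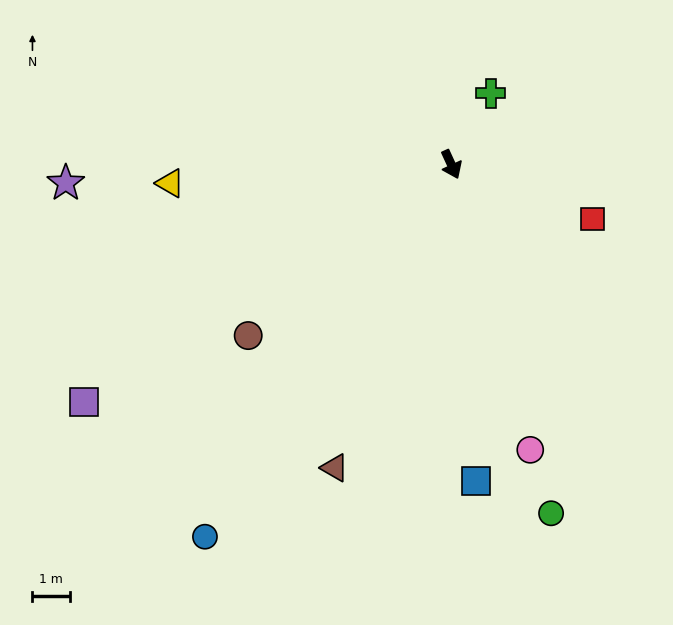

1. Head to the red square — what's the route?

turn left 44°, forward 4.0 m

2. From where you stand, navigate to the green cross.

turn left 126°, forward 2.2 m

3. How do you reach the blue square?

turn right 20°, forward 8.4 m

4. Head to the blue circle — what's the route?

turn right 58°, forward 11.9 m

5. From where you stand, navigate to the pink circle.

turn right 9°, forward 7.9 m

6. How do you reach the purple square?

turn right 82°, forward 11.6 m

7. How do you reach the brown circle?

turn right 75°, forward 7.1 m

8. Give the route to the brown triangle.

turn right 46°, forward 8.6 m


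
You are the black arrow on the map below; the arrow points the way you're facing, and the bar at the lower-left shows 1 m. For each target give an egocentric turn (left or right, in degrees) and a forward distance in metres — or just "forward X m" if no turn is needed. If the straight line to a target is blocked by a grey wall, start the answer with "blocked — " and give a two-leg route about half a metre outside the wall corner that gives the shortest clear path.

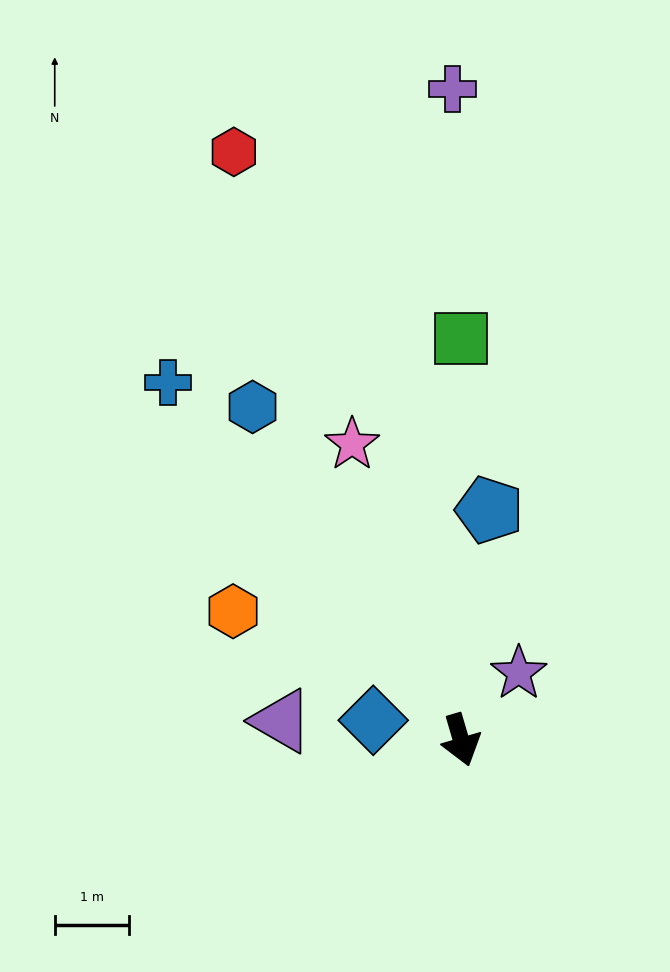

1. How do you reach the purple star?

turn left 123°, forward 1.2 m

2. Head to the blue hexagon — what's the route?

turn right 164°, forward 5.3 m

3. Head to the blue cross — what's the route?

turn right 157°, forward 6.2 m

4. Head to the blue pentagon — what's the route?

turn left 157°, forward 3.1 m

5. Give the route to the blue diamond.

turn right 119°, forward 1.2 m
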